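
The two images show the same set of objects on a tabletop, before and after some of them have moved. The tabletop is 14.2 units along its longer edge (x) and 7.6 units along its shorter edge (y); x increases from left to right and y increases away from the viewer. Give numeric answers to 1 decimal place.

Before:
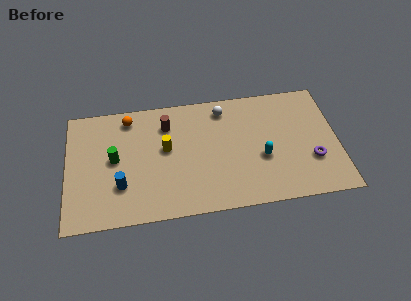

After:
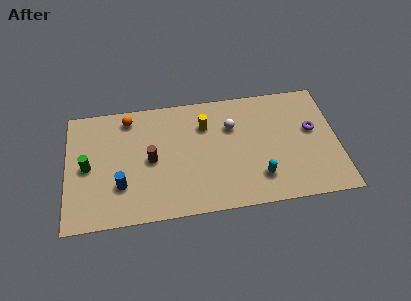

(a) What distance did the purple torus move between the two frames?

1.9

The purple torus moved from about (12.8, 2.5) to (12.9, 4.4), a distance of √(0.1² + 1.9²) ≈ 1.9.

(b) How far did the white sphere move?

1.3

From (8.3, 6.4) to (8.7, 5.2), the white sphere covered √(0.4² + 1.2²) ≈ 1.3 units.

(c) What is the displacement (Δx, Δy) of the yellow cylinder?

(2.1, 1.2)

From the two frames, the yellow cylinder sits at roughly (5.2, 4.3) before and (7.3, 5.5) after.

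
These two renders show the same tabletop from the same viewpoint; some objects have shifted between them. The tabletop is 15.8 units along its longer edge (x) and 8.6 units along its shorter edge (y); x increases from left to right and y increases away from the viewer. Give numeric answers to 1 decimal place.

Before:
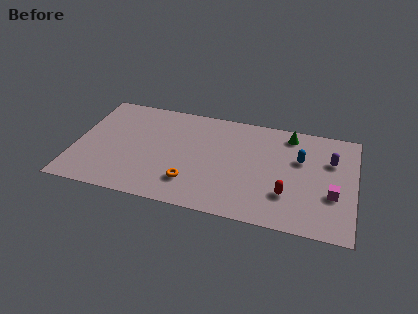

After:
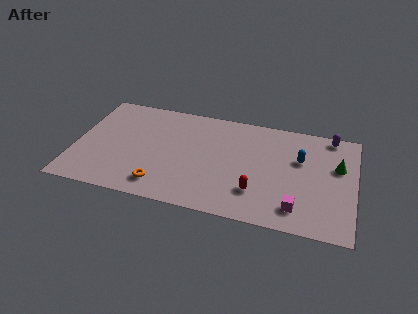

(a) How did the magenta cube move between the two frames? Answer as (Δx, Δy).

(-1.9, -1.5)

From the two frames, the magenta cube sits at roughly (14.6, 3.1) before and (12.7, 1.6) after.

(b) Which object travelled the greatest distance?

the green cone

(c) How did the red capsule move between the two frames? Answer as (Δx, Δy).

(-1.7, -0.2)

The red capsule started near (12.1, 2.5) and ended near (10.4, 2.3).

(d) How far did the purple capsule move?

2.0

The purple capsule was near (14.4, 5.8) before and (14.3, 7.8) after, so it travelled √(0.1² + 2.0²) ≈ 2.0 units.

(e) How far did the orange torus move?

1.7

The orange torus was near (6.7, 2.1) before and (5.1, 1.5) after, so it travelled √(1.6² + 0.6²) ≈ 1.7 units.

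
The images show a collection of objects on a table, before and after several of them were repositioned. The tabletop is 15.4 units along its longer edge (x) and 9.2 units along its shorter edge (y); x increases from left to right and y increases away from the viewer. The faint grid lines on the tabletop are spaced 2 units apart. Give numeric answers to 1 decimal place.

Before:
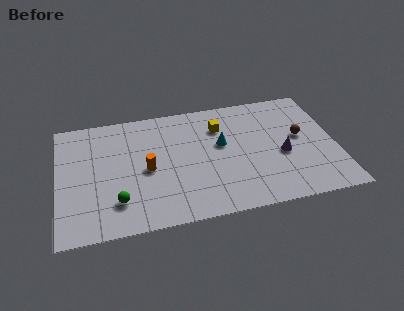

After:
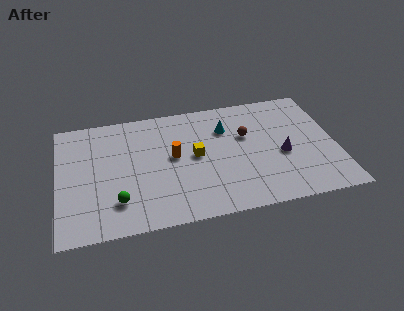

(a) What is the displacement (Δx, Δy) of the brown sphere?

(-3.0, 0.7)

From the two frames, the brown sphere sits at roughly (13.5, 5.1) before and (10.5, 5.8) after.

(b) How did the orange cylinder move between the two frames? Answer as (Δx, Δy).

(1.5, 0.7)

From the two frames, the orange cylinder sits at roughly (4.9, 4.3) before and (6.4, 5.0) after.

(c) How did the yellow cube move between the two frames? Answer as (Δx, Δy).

(-1.5, -2.0)

The yellow cube was at about (9.1, 6.8) and moved to about (7.6, 4.8).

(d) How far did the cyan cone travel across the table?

1.2

From (9.1, 5.4) to (9.4, 6.6), the cyan cone covered √(0.3² + 1.2²) ≈ 1.2 units.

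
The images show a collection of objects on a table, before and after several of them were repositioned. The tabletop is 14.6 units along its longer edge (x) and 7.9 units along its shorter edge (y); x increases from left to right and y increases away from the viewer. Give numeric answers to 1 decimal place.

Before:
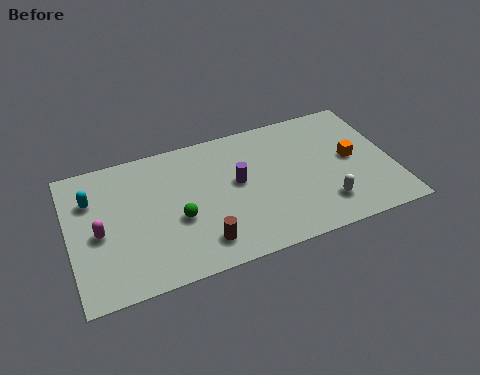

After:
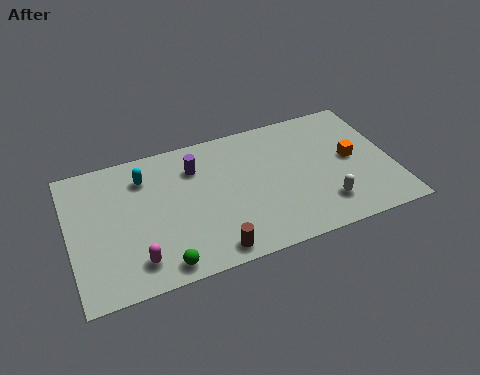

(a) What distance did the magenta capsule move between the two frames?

2.6

The magenta capsule moved from about (1.3, 3.6) to (2.8, 1.5), a distance of √(1.5² + 2.1²) ≈ 2.6.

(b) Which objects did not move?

the orange cube and the white capsule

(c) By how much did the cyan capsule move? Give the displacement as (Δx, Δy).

(2.4, 0.5)

The cyan capsule started near (1.1, 5.6) and ended near (3.5, 6.1).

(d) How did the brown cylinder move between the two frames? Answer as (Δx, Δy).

(0.4, -0.6)

From the two frames, the brown cylinder sits at roughly (5.7, 1.5) before and (6.1, 0.9) after.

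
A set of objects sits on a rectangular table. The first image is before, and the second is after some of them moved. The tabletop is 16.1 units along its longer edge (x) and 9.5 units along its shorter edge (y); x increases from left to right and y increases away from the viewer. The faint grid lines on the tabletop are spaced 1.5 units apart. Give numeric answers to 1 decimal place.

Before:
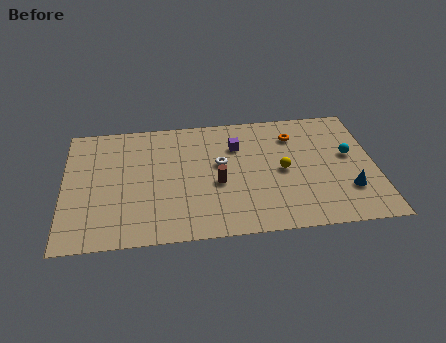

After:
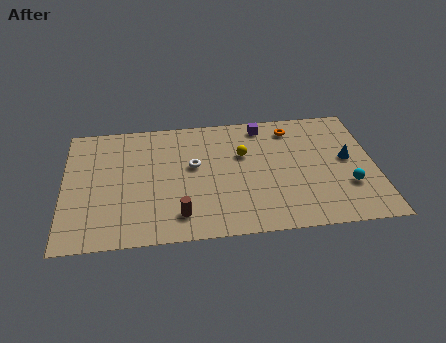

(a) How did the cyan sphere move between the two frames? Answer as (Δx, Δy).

(-0.2, -2.4)

From the two frames, the cyan sphere sits at roughly (14.8, 5.4) before and (14.6, 3.0) after.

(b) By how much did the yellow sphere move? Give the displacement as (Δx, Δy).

(-2.0, 1.5)

The yellow sphere started near (11.3, 4.6) and ended near (9.3, 6.1).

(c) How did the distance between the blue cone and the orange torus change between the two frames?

-1.3

The distance was about 5.3 in the first image and 4.0 in the second, so they moved 1.3 units closer together.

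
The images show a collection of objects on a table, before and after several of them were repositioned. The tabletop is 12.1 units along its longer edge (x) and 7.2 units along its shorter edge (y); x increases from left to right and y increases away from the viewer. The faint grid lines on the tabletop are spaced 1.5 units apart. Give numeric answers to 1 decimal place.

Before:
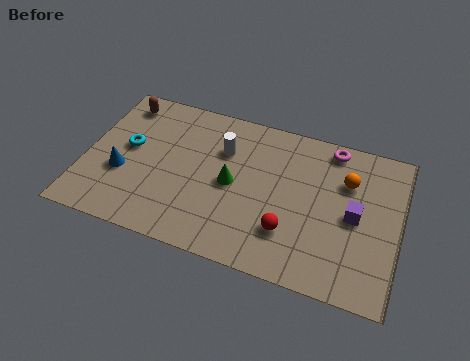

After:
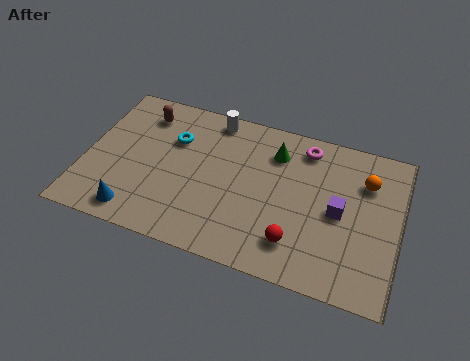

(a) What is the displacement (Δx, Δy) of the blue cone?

(0.7, -1.7)

From the two frames, the blue cone sits at roughly (1.5, 2.7) before and (2.2, 1.0) after.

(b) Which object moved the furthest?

the green cone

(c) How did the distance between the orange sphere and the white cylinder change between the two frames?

+1.3

They were about 4.8 units apart before and 6.1 after — 1.3 units further apart.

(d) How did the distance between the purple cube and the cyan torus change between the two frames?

-2.2

The distance was about 8.8 in the first image and 6.6 in the second, so they moved 2.2 units closer together.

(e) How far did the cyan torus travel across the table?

1.9

The cyan torus moved from about (1.6, 4.0) to (3.3, 4.9), a distance of √(1.7² + 0.9²) ≈ 1.9.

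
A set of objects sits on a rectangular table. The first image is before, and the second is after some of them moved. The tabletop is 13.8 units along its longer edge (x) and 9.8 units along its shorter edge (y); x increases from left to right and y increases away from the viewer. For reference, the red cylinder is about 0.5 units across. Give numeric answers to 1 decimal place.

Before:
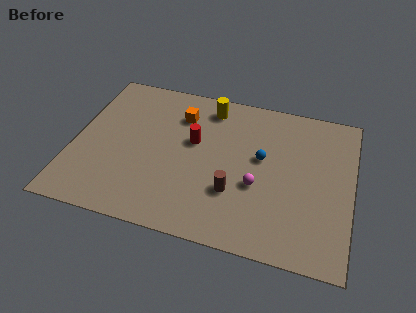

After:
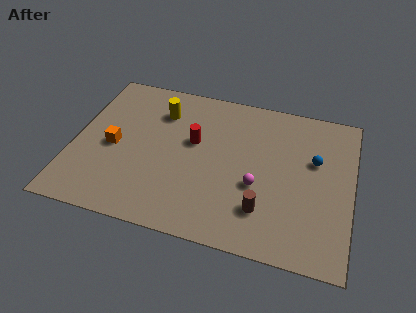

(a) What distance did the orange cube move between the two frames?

4.2

The orange cube moved from about (5.1, 7.4) to (2.0, 4.5), a distance of √(3.1² + 2.9²) ≈ 4.2.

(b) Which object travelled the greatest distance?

the orange cube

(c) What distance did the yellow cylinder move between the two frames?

2.6

From (6.5, 8.3) to (4.1, 7.4), the yellow cylinder covered √(2.4² + 0.9²) ≈ 2.6 units.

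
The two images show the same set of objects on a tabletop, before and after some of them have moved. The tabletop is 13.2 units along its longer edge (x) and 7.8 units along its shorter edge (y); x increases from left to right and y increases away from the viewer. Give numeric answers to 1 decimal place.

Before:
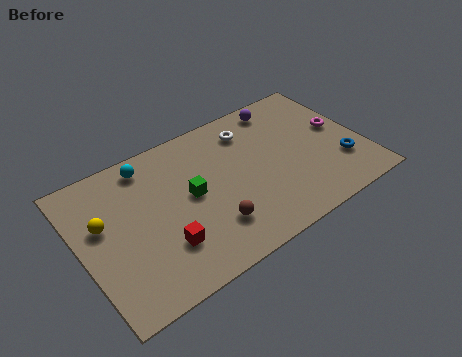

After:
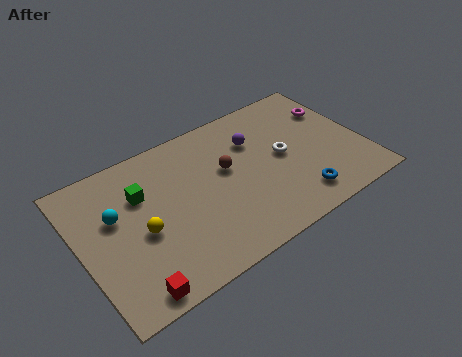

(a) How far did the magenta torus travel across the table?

1.2

The magenta torus moved from about (12.3, 4.3) to (12.3, 5.5), a distance of √(0.0² + 1.2²) ≈ 1.2.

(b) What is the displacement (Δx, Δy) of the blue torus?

(-2.3, -0.9)

From the two frames, the blue torus sits at roughly (12.0, 2.3) before and (9.7, 1.4) after.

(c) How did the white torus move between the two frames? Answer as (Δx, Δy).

(1.2, -2.2)

The white torus started near (8.3, 6.2) and ended near (9.5, 4.0).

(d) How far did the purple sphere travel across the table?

2.1

From (10.0, 6.8) to (8.4, 5.5), the purple sphere covered √(1.6² + 1.3²) ≈ 2.1 units.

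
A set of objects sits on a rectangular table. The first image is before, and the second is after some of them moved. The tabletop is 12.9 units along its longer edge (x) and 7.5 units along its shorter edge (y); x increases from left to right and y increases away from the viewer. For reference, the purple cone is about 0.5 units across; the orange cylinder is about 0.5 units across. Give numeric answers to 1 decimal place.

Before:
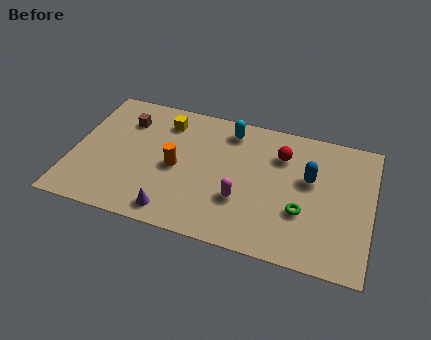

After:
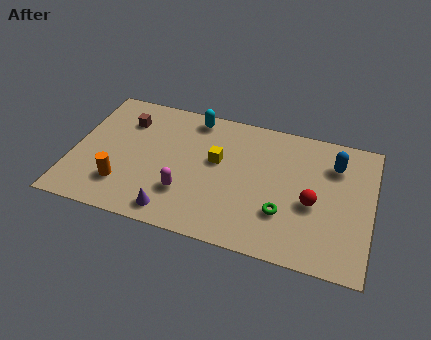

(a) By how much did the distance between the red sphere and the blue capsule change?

+0.9

They were about 1.6 units apart before and 2.5 after — 0.9 units further apart.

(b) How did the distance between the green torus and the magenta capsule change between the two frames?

+1.6

Before: roughly 2.6 units apart; after: 4.2. That's 1.6 units further apart.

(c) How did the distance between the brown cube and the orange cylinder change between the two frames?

+0.5

Before: roughly 3.2 units apart; after: 3.7. That's 0.5 units further apart.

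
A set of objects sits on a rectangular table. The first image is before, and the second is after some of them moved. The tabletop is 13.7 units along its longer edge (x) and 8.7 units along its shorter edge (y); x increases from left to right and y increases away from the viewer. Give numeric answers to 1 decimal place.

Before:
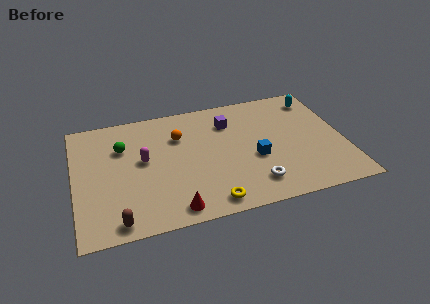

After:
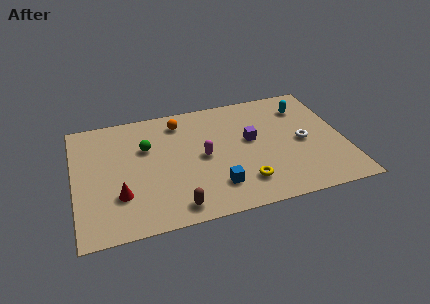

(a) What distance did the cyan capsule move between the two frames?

0.9

The cyan capsule moved from about (12.6, 7.2) to (11.9, 6.7), a distance of √(0.7² + 0.5²) ≈ 0.9.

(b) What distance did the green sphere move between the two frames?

1.2

The green sphere was near (2.5, 6.0) before and (3.7, 5.7) after, so it travelled √(1.2² + 0.3²) ≈ 1.2 units.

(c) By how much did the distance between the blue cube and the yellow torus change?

-2.1

Before: roughly 3.5 units apart; after: 1.4. That's 2.1 units closer together.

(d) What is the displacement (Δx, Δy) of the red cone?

(-2.6, 1.6)

The red cone started near (4.8, 1.0) and ended near (2.2, 2.6).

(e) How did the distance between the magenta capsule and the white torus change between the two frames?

-1.1

The distance was about 6.2 in the first image and 5.1 in the second, so they moved 1.1 units closer together.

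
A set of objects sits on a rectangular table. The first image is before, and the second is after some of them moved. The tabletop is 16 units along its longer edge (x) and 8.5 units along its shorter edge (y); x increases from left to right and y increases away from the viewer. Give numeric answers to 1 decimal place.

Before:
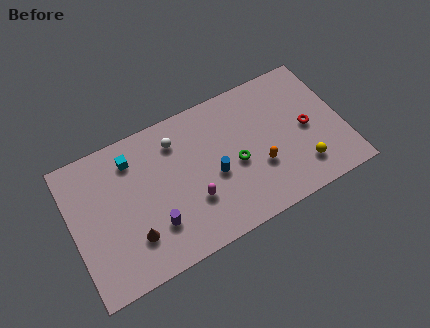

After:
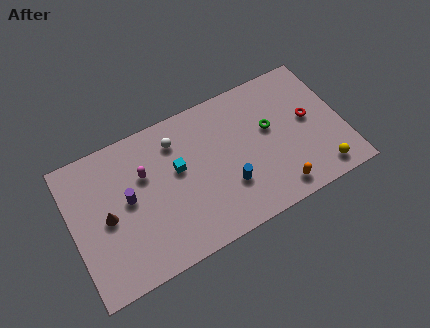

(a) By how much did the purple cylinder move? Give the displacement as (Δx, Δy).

(-1.3, 2.2)

The purple cylinder started near (4.6, 2.4) and ended near (3.3, 4.6).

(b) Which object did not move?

the white sphere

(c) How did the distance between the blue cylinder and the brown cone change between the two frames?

+1.9

The distance was about 5.2 in the first image and 7.1 in the second, so they moved 1.9 units further apart.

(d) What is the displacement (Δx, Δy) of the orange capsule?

(0.8, -1.8)

From the two frames, the orange capsule sits at roughly (10.9, 3.0) before and (11.7, 1.2) after.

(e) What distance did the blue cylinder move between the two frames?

1.2

The blue cylinder moved from about (8.3, 3.7) to (9.0, 2.7), a distance of √(0.7² + 1.0²) ≈ 1.2.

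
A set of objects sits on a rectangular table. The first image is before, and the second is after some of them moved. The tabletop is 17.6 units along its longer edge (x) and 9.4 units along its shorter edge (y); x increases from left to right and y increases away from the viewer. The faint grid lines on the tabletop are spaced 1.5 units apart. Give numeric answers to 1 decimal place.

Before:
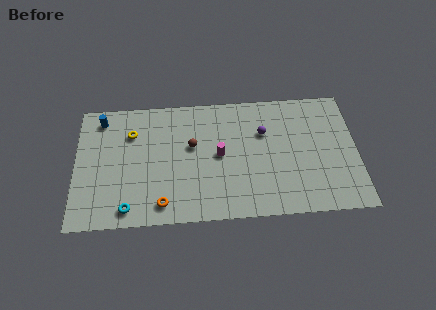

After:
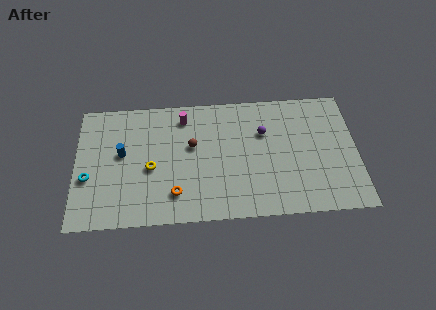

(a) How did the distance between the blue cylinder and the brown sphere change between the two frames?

-1.8

The distance was about 6.2 in the first image and 4.4 in the second, so they moved 1.8 units closer together.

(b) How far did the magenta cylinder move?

3.7

The magenta cylinder was near (9.0, 4.8) before and (6.8, 7.8) after, so it travelled √(2.2² + 3.0²) ≈ 3.7 units.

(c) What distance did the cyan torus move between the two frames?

3.5

From (3.3, 1.2) to (0.8, 3.6), the cyan torus covered √(2.5² + 2.4²) ≈ 3.5 units.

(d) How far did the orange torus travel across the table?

1.1

The orange torus moved from about (5.4, 1.4) to (6.2, 2.1), a distance of √(0.8² + 0.7²) ≈ 1.1.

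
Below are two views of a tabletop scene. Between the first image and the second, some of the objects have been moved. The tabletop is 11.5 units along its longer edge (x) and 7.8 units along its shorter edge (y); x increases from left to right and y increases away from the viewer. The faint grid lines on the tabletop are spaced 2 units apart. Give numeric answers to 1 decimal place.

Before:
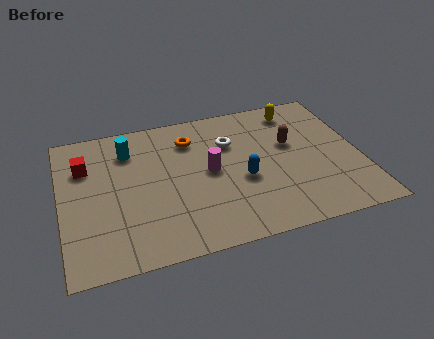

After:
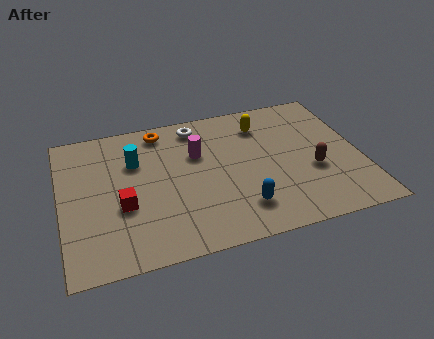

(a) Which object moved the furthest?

the red cube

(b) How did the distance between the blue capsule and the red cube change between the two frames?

-1.7

The distance was about 6.3 in the first image and 4.6 in the second, so they moved 1.7 units closer together.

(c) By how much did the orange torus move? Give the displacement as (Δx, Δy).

(-1.1, 0.8)

The orange torus started near (5.1, 6.0) and ended near (4.0, 6.8).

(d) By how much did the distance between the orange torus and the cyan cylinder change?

-0.5

Before: roughly 2.4 units apart; after: 1.9. That's 0.5 units closer together.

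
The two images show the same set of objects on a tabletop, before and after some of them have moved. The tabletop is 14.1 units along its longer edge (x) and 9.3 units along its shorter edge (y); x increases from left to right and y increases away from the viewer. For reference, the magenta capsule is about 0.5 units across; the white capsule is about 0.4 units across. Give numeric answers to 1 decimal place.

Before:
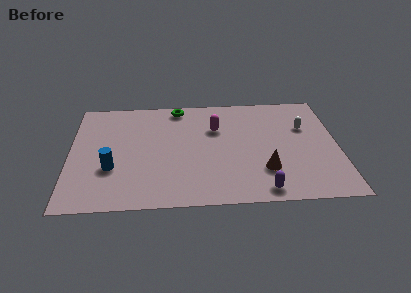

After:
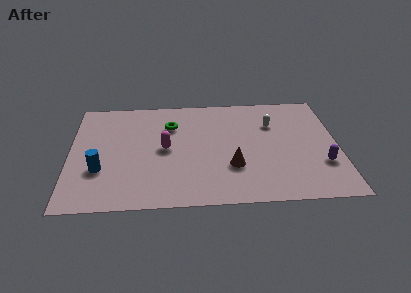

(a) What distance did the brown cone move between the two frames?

1.7

The brown cone moved from about (10.2, 2.6) to (8.5, 3.0), a distance of √(1.7² + 0.4²) ≈ 1.7.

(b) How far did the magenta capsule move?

3.1

From (7.7, 6.3) to (5.0, 4.7), the magenta capsule covered √(2.7² + 1.6²) ≈ 3.1 units.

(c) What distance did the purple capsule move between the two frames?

3.7

The purple capsule moved from about (10.0, 1.0) to (13.2, 2.9), a distance of √(3.2² + 1.9²) ≈ 3.7.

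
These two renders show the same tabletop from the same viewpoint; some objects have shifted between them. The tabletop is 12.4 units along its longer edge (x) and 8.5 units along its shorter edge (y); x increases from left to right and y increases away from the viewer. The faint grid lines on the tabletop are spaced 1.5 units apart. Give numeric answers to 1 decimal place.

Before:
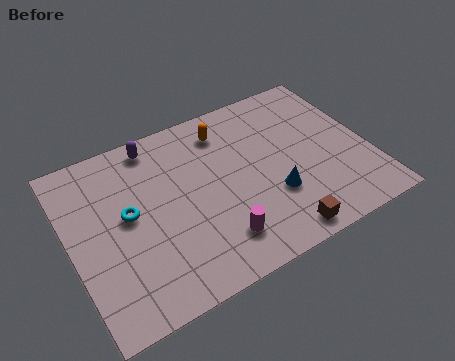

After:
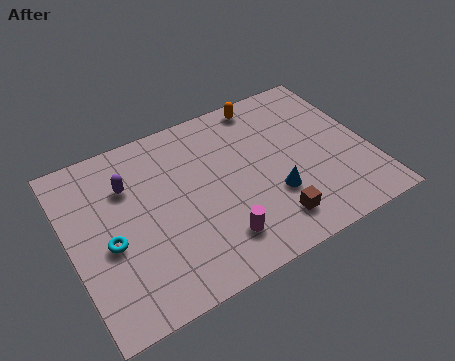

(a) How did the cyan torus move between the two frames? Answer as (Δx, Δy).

(-0.9, -1.0)

The cyan torus was at about (2.4, 4.6) and moved to about (1.5, 3.6).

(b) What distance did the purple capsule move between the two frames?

2.0

From (3.9, 7.5) to (2.6, 6.0), the purple capsule covered √(1.3² + 1.5²) ≈ 2.0 units.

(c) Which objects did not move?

the blue cone and the magenta cylinder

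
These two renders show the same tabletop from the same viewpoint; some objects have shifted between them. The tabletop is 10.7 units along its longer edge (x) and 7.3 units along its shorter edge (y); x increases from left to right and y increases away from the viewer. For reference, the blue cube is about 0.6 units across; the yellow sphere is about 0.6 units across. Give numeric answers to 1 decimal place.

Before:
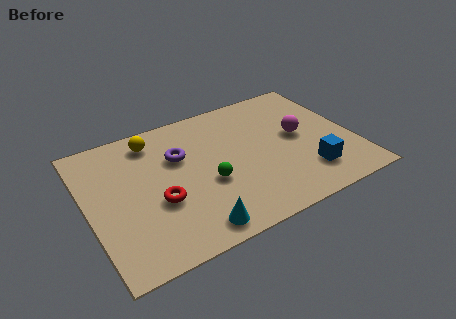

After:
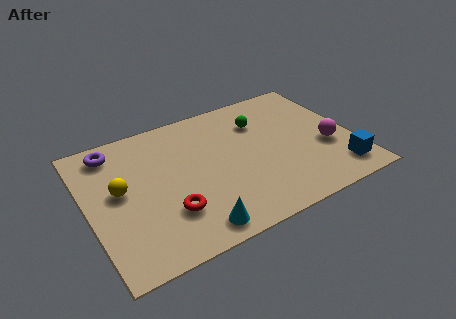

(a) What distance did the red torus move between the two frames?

0.8

From (2.7, 2.8) to (3.0, 2.1), the red torus covered √(0.3² + 0.7²) ≈ 0.8 units.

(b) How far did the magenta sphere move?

1.5

The magenta sphere was near (8.6, 3.9) before and (9.6, 2.8) after, so it travelled √(1.0² + 1.1²) ≈ 1.5 units.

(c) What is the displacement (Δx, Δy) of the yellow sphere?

(-1.6, -2.1)

The yellow sphere was at about (2.9, 6.1) and moved to about (1.3, 4.0).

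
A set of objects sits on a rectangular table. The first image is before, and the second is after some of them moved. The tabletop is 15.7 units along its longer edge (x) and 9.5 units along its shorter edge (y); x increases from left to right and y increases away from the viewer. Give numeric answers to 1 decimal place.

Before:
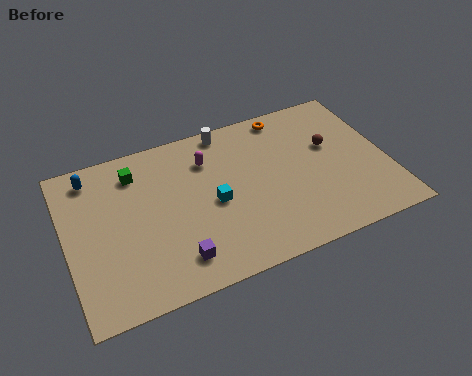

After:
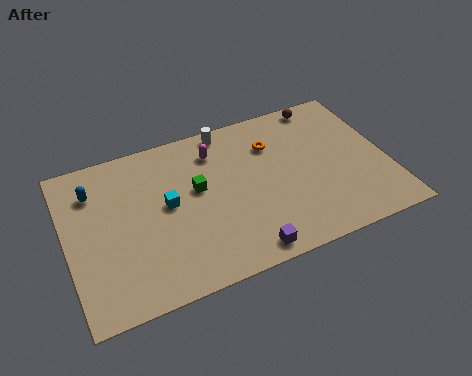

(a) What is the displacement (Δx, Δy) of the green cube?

(2.8, -2.1)

The green cube was at about (3.6, 7.6) and moved to about (6.4, 5.5).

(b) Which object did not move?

the white cylinder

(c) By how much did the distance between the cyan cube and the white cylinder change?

+0.5

They were about 4.3 units apart before and 4.8 after — 0.5 units further apart.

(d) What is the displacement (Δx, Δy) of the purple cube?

(3.2, -0.8)

The purple cube started near (5.0, 1.8) and ended near (8.2, 1.0).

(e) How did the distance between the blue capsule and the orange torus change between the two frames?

-0.9

The distance was about 9.7 in the first image and 8.8 in the second, so they moved 0.9 units closer together.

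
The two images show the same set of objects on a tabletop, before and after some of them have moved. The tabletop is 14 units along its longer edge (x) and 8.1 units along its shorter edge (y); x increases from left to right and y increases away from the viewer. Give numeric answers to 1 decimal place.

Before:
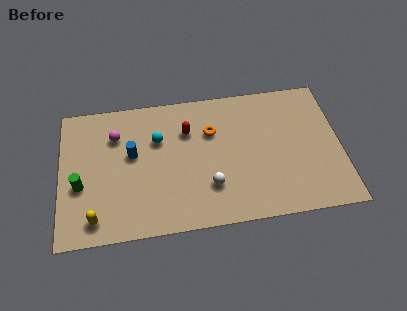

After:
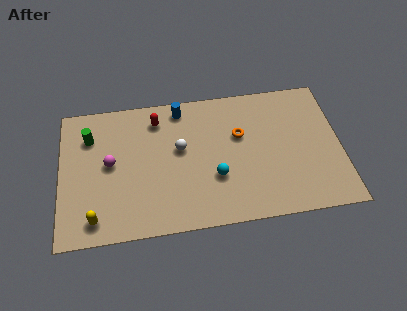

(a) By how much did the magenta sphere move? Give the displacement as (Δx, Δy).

(-0.3, -1.6)

The magenta sphere started near (2.8, 5.9) and ended near (2.5, 4.3).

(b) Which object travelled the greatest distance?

the cyan sphere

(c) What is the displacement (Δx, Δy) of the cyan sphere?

(2.8, -2.6)

The cyan sphere started near (4.9, 5.4) and ended near (7.7, 2.8).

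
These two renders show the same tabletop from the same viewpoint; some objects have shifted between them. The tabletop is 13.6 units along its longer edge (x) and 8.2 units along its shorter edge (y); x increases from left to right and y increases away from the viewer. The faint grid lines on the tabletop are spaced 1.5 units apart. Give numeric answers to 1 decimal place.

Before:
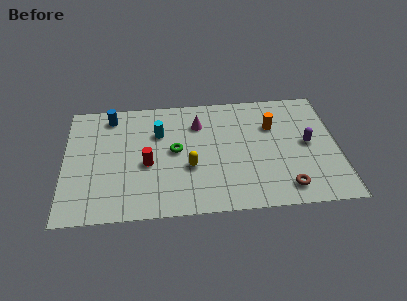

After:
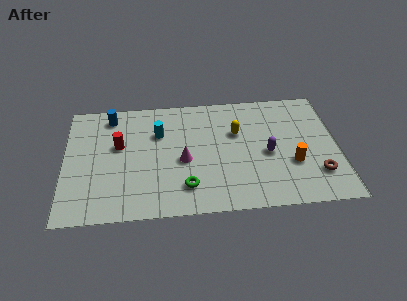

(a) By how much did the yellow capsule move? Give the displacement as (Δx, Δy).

(2.4, 2.2)

The yellow capsule started near (6.2, 3.1) and ended near (8.6, 5.3).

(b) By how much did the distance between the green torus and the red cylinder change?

+2.9

The distance was about 1.6 in the first image and 4.5 in the second, so they moved 2.9 units further apart.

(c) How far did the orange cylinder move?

2.8

The orange cylinder was near (10.4, 5.6) before and (11.3, 2.9) after, so it travelled √(0.9² + 2.7²) ≈ 2.8 units.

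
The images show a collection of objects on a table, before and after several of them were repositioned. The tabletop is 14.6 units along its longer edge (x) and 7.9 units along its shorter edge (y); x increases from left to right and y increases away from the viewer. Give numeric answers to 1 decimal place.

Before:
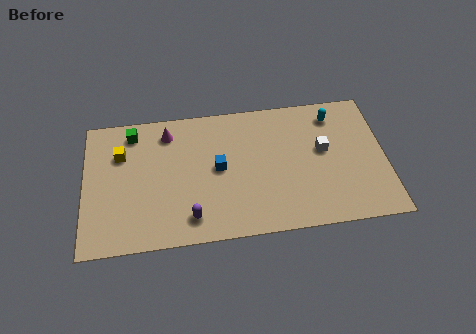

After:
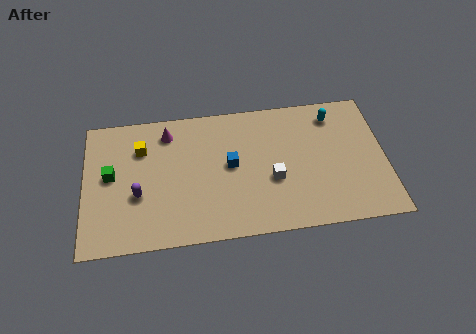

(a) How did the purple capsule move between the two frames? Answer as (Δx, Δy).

(-2.5, 1.6)

The purple capsule started near (5.1, 1.4) and ended near (2.6, 3.0).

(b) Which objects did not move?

the cyan capsule and the magenta cone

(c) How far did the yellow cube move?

1.0

The yellow cube was near (1.8, 5.5) before and (2.8, 5.7) after, so it travelled √(1.0² + 0.2²) ≈ 1.0 units.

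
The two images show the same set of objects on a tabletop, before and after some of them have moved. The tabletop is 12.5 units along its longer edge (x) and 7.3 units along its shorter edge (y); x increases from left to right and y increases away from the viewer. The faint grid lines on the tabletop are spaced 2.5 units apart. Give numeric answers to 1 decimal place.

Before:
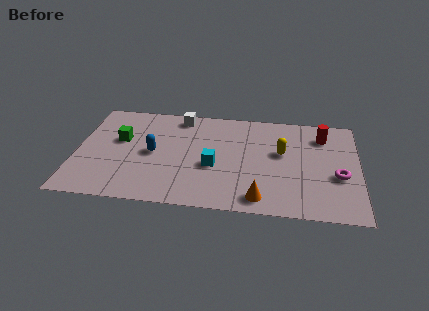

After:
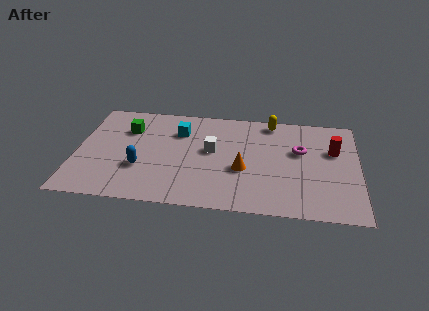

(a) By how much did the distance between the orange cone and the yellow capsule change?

+0.4

The distance was about 3.4 in the first image and 3.8 in the second, so they moved 0.4 units further apart.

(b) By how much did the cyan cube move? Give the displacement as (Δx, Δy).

(-1.6, 2.3)

The cyan cube was at about (6.1, 3.0) and moved to about (4.5, 5.3).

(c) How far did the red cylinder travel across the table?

1.1

The red cylinder moved from about (10.9, 5.7) to (11.4, 4.7), a distance of √(0.5² + 1.0²) ≈ 1.1.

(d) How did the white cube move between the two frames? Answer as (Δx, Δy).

(1.5, -2.3)

The white cube was at about (4.5, 6.4) and moved to about (6.0, 4.1).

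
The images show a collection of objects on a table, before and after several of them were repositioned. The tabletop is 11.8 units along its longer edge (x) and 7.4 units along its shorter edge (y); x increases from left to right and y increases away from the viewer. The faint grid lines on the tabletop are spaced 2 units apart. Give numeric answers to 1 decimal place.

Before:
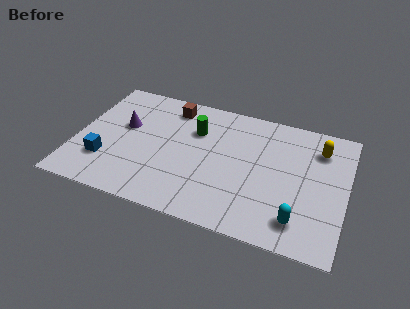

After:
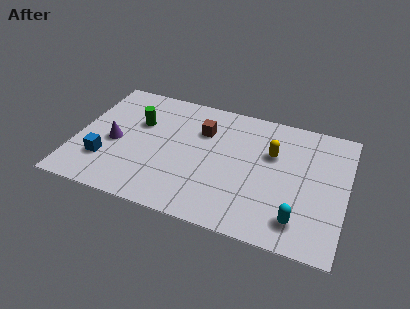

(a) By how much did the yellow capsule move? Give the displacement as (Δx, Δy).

(-2.0, -0.9)

The yellow capsule started near (10.5, 5.7) and ended near (8.5, 4.8).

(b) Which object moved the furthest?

the green cylinder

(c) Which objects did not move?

the blue cube and the cyan capsule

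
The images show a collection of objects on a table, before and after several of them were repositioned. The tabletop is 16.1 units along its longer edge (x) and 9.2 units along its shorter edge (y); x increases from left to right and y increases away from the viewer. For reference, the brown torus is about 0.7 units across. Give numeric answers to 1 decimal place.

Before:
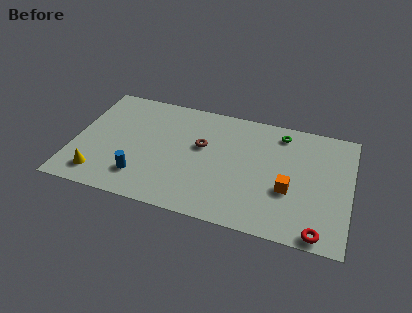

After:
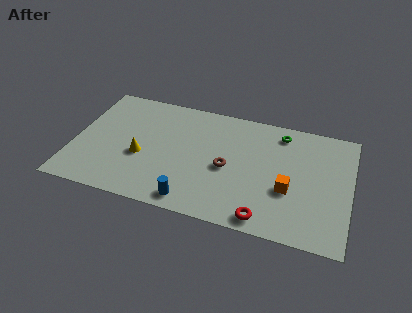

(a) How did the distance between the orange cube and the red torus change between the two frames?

-0.5

They were about 3.3 units apart before and 2.8 after — 0.5 units closer together.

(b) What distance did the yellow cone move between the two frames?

3.1

From (1.7, 1.6) to (4.0, 3.7), the yellow cone covered √(2.3² + 2.1²) ≈ 3.1 units.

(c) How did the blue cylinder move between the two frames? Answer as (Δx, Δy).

(3.1, -1.0)

From the two frames, the blue cylinder sits at roughly (4.1, 2.1) before and (7.2, 1.1) after.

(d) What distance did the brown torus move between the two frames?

2.1

The brown torus moved from about (7.4, 5.5) to (9.0, 4.2), a distance of √(1.6² + 1.3²) ≈ 2.1.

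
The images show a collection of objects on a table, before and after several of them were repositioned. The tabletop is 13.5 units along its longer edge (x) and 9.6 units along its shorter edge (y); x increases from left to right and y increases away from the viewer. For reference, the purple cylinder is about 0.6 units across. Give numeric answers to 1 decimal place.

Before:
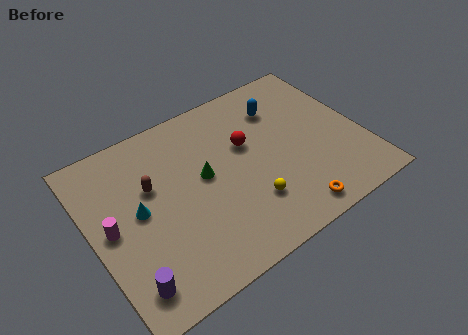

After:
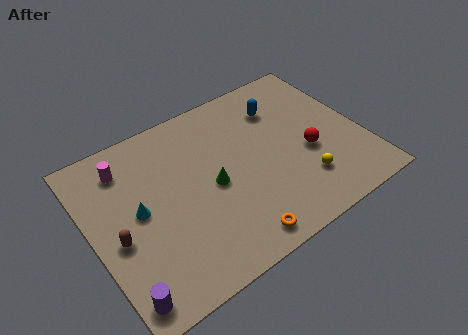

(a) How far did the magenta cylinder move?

3.1

The magenta cylinder moved from about (0.9, 4.8) to (2.1, 7.7), a distance of √(1.2² + 2.9²) ≈ 3.1.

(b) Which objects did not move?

the blue capsule and the cyan cone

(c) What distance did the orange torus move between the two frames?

2.8

From (9.2, 1.1) to (6.4, 1.1), the orange torus covered √(2.8² + 0.0²) ≈ 2.8 units.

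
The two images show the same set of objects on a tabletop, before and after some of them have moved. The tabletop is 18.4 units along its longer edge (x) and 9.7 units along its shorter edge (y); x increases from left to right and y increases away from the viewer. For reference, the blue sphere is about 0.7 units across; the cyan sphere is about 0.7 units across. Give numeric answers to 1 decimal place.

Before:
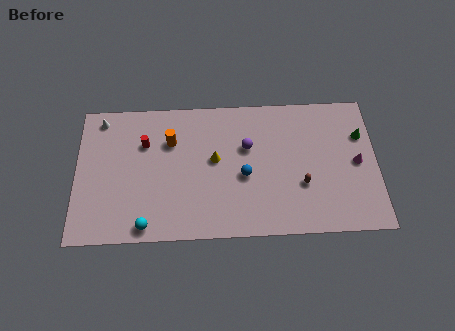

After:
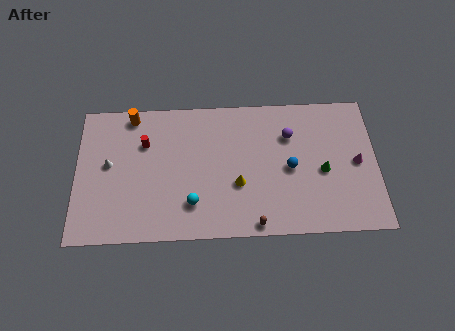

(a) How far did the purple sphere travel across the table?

2.7

The purple sphere moved from about (10.5, 6.2) to (13.1, 6.9), a distance of √(2.6² + 0.7²) ≈ 2.7.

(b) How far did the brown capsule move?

3.9

The brown capsule was near (13.8, 3.4) before and (10.9, 0.8) after, so it travelled √(2.9² + 2.6²) ≈ 3.9 units.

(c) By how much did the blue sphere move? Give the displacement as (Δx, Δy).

(2.8, 0.4)

The blue sphere was at about (10.3, 4.2) and moved to about (13.1, 4.6).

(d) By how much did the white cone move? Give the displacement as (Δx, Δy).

(0.5, -3.2)

The white cone was at about (1.5, 8.5) and moved to about (2.0, 5.3).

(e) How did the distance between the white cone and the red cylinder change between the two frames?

-0.6

The distance was about 3.2 in the first image and 2.6 in the second, so they moved 0.6 units closer together.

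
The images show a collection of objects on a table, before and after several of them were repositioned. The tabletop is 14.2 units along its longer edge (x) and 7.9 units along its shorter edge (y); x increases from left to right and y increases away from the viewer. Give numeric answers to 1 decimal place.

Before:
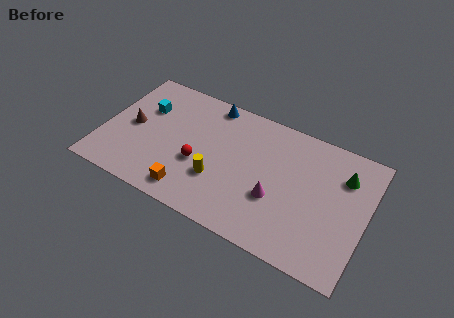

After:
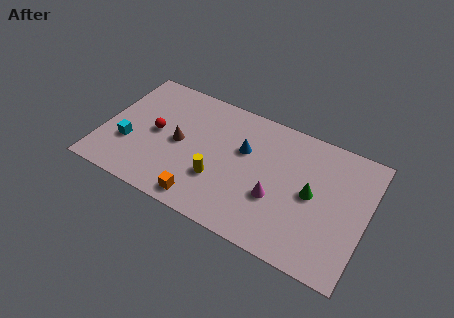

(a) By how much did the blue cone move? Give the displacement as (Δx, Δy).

(2.1, -2.1)

The blue cone was at about (5.4, 7.1) and moved to about (7.5, 5.0).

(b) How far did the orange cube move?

0.7

The orange cube moved from about (5.1, 1.2) to (5.8, 1.0), a distance of √(0.7² + 0.2²) ≈ 0.7.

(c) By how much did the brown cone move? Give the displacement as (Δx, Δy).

(2.6, 0.0)

From the two frames, the brown cone sits at roughly (1.5, 3.9) before and (4.1, 3.9) after.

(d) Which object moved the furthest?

the blue cone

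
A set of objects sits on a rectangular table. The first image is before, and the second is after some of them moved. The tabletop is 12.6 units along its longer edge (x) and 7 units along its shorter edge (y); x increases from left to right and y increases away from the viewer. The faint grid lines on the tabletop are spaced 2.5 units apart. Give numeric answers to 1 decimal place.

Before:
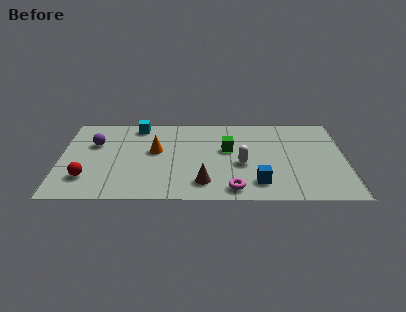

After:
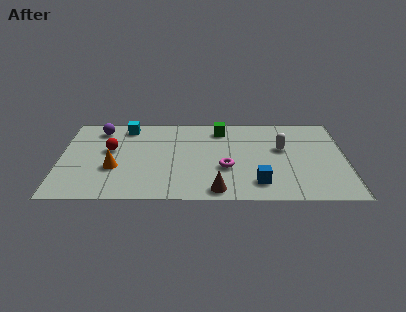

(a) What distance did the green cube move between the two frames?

1.7

The green cube moved from about (7.4, 4.1) to (7.1, 5.8), a distance of √(0.3² + 1.7²) ≈ 1.7.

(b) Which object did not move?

the blue cube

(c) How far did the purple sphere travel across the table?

1.2

The purple sphere moved from about (1.5, 4.6) to (1.7, 5.8), a distance of √(0.2² + 1.2²) ≈ 1.2.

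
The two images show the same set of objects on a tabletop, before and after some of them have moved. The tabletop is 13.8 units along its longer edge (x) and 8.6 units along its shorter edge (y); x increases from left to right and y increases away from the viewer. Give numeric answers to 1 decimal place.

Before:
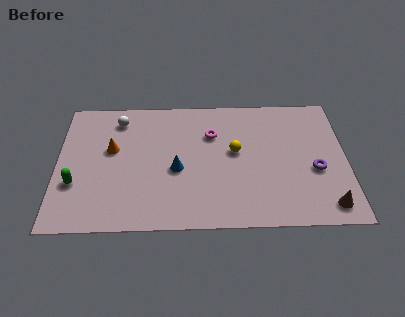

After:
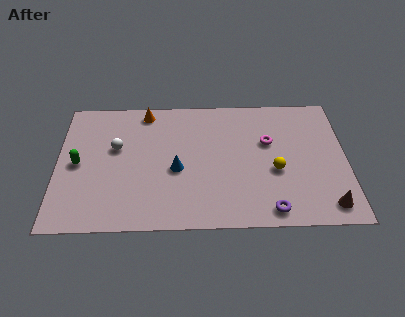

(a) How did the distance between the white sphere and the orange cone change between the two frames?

+0.8

The distance was about 2.0 in the first image and 2.8 in the second, so they moved 0.8 units further apart.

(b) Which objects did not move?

the brown cone and the blue cone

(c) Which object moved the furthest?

the purple torus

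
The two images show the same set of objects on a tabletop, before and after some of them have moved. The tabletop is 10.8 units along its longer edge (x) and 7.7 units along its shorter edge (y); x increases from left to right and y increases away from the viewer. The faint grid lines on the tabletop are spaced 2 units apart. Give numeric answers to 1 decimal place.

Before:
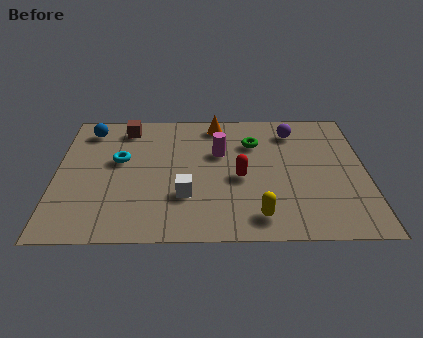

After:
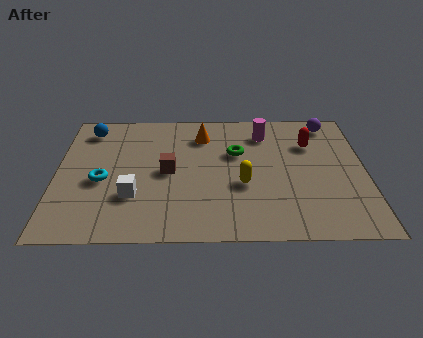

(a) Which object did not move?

the blue sphere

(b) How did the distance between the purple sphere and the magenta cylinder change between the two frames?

-0.5

They were about 2.9 units apart before and 2.4 after — 0.5 units closer together.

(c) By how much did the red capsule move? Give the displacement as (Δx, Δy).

(2.5, 2.0)

The red capsule started near (6.4, 3.4) and ended near (8.9, 5.4).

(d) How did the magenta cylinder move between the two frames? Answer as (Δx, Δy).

(1.6, 1.2)

The magenta cylinder started near (5.7, 4.9) and ended near (7.3, 6.1).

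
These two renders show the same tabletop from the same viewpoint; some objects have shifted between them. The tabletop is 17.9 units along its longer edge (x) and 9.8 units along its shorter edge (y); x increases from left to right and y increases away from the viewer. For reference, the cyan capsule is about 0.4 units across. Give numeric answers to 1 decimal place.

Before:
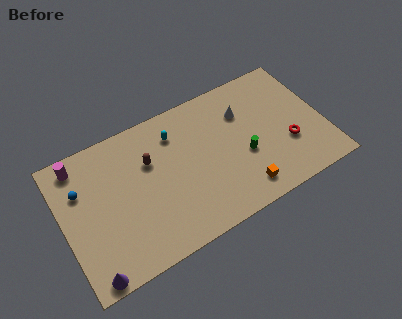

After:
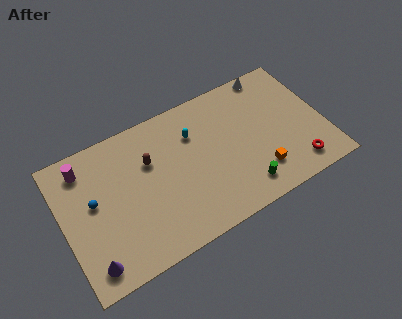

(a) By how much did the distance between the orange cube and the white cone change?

+1.5

Before: roughly 5.5 units apart; after: 7.0. That's 1.5 units further apart.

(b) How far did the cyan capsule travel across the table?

1.3

The cyan capsule was near (8.0, 7.6) before and (9.2, 7.0) after, so it travelled √(1.2² + 0.6²) ≈ 1.3 units.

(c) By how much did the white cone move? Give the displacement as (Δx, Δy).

(2.3, 2.0)

From the two frames, the white cone sits at roughly (12.7, 7.0) before and (15.0, 9.0) after.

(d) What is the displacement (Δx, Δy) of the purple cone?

(0.1, 0.7)

The purple cone was at about (1.3, 0.8) and moved to about (1.4, 1.5).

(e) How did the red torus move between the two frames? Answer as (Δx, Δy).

(0.3, -1.8)

From the two frames, the red torus sits at roughly (15.3, 3.4) before and (15.6, 1.6) after.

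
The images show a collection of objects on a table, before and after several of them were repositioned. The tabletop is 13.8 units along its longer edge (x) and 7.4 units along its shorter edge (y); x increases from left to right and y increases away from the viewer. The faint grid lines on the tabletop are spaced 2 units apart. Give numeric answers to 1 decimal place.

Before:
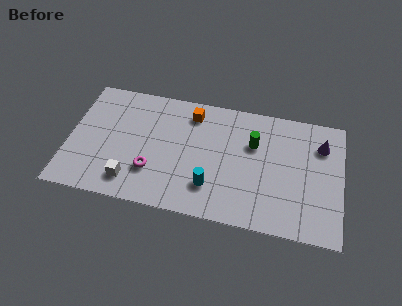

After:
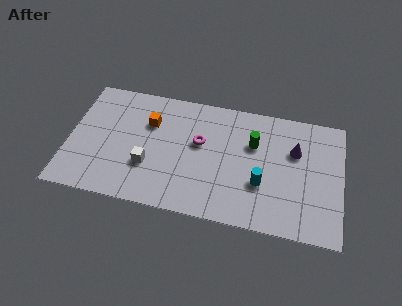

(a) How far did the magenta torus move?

3.2

From (4.3, 2.2) to (6.6, 4.4), the magenta torus covered √(2.3² + 2.2²) ≈ 3.2 units.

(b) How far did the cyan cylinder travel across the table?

2.6

From (7.3, 1.9) to (9.8, 2.6), the cyan cylinder covered √(2.5² + 0.7²) ≈ 2.6 units.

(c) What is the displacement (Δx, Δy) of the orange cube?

(-2.1, -1.0)

The orange cube started near (6.1, 6.1) and ended near (4.0, 5.1).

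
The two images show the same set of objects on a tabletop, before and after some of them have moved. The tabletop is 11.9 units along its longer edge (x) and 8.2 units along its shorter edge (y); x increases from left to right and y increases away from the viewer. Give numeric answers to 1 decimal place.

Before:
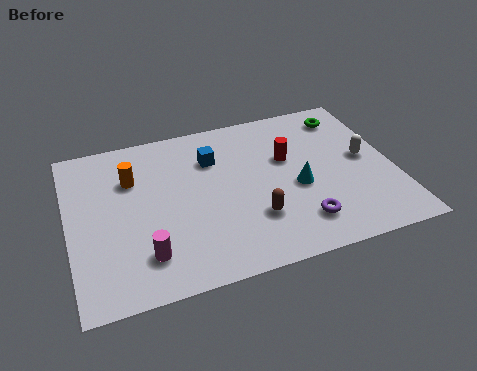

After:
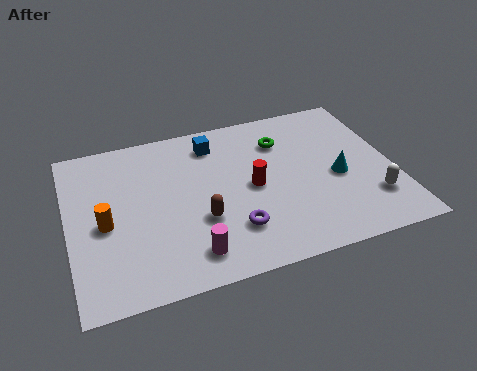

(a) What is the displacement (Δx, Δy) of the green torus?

(-2.5, -0.7)

The green torus was at about (10.5, 6.8) and moved to about (8.0, 6.1).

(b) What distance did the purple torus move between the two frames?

2.4

The purple torus was near (8.2, 1.7) before and (5.8, 2.1) after, so it travelled √(2.4² + 0.4²) ≈ 2.4 units.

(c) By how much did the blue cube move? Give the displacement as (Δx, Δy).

(0.1, 0.8)

The blue cube was at about (5.4, 5.9) and moved to about (5.5, 6.7).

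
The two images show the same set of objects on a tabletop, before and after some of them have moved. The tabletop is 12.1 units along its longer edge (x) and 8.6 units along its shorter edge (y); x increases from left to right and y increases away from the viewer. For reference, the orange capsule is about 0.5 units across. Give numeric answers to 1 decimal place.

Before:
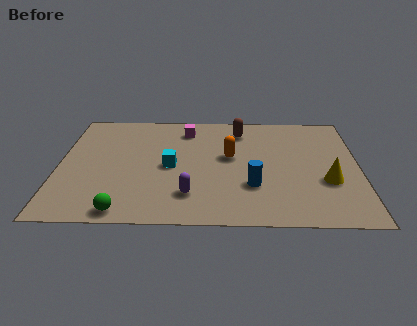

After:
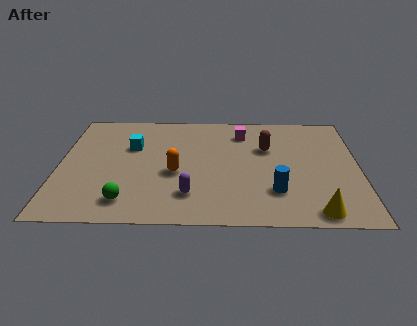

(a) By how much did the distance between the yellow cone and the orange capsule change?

+1.9

Before: roughly 4.3 units apart; after: 6.2. That's 1.9 units further apart.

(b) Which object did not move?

the purple capsule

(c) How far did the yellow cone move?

2.3

From (10.8, 3.1) to (10.3, 0.9), the yellow cone covered √(0.5² + 2.2²) ≈ 2.3 units.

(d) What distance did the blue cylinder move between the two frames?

1.0

The blue cylinder moved from about (7.8, 2.7) to (8.7, 2.3), a distance of √(0.9² + 0.4²) ≈ 1.0.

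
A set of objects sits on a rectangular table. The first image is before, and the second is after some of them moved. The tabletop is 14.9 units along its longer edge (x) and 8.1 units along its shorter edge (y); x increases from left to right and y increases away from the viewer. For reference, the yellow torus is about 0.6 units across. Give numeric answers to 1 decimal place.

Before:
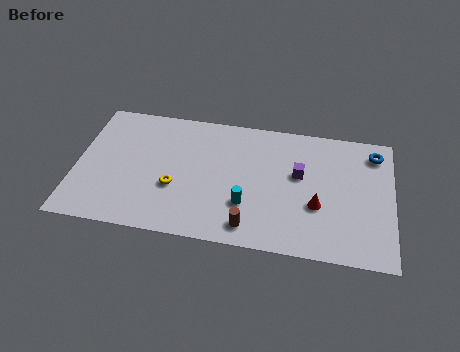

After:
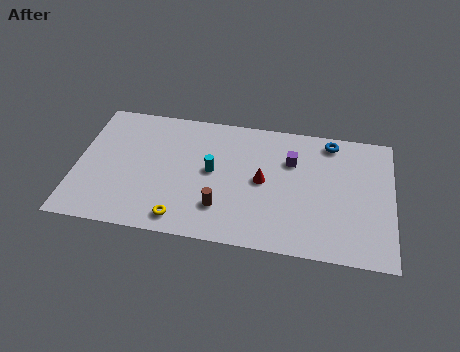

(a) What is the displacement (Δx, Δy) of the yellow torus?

(0.4, -1.9)

The yellow torus started near (4.7, 3.0) and ended near (5.1, 1.1).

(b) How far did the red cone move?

2.8

From (11.4, 3.0) to (8.8, 4.1), the red cone covered √(2.6² + 1.1²) ≈ 2.8 units.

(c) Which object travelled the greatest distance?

the red cone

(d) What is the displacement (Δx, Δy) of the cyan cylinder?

(-1.7, 1.8)

The cyan cylinder was at about (8.1, 2.5) and moved to about (6.4, 4.3).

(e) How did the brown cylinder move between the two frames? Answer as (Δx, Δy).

(-1.4, 0.9)

The brown cylinder started near (8.3, 1.2) and ended near (6.9, 2.1).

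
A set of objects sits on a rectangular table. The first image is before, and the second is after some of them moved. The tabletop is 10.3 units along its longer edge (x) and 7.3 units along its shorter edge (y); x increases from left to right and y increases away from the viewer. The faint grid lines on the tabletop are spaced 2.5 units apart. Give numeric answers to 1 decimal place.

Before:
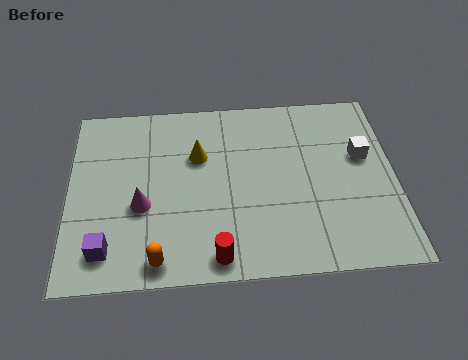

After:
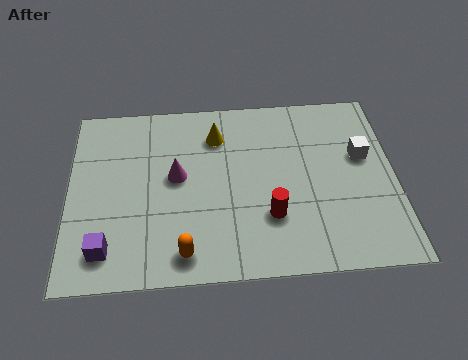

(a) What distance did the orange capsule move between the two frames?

0.8

The orange capsule moved from about (2.8, 0.8) to (3.6, 1.0), a distance of √(0.8² + 0.2²) ≈ 0.8.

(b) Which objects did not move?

the white cube and the purple cube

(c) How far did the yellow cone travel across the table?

1.0

The yellow cone was near (4.1, 4.8) before and (4.7, 5.6) after, so it travelled √(0.6² + 0.8²) ≈ 1.0 units.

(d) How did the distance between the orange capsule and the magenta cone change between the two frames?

+0.8

They were about 2.2 units apart before and 3.0 after — 0.8 units further apart.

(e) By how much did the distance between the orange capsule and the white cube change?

-0.8

The distance was about 7.4 in the first image and 6.6 in the second, so they moved 0.8 units closer together.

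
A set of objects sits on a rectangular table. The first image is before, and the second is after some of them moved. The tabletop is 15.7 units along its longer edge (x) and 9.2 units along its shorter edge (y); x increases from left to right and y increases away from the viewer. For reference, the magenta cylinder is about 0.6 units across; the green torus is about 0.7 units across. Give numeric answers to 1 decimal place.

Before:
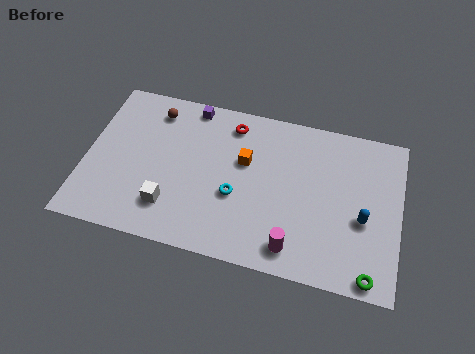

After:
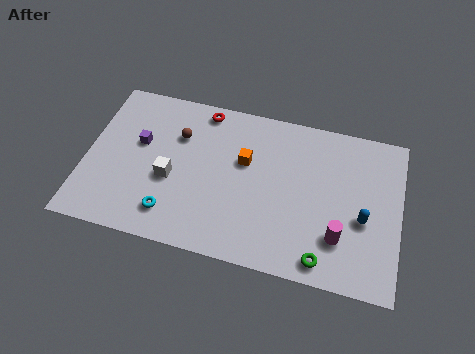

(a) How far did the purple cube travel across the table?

3.7

The purple cube moved from about (5.0, 8.3) to (2.6, 5.5), a distance of √(2.4² + 2.8²) ≈ 3.7.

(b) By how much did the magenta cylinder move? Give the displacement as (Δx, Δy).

(2.2, 1.1)

The magenta cylinder started near (10.6, 1.4) and ended near (12.8, 2.5).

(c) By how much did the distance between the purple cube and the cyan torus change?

-1.2

They were about 5.4 units apart before and 4.2 after — 1.2 units closer together.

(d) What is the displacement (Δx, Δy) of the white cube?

(-0.1, 1.6)

From the two frames, the white cube sits at roughly (4.4, 2.2) before and (4.3, 3.8) after.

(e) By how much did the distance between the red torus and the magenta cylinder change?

+2.0

They were about 7.2 units apart before and 9.2 after — 2.0 units further apart.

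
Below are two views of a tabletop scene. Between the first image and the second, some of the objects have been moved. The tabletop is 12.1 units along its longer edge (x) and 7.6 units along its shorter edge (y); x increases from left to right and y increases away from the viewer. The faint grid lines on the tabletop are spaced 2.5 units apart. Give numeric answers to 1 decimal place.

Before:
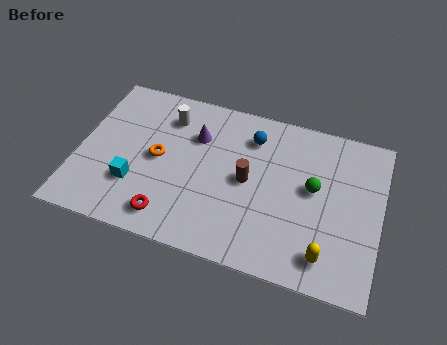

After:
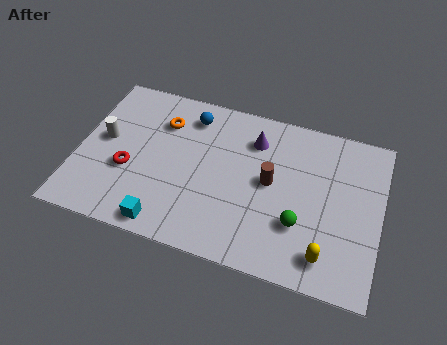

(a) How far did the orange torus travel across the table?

1.8

The orange torus was near (3.2, 3.8) before and (3.2, 5.6) after, so it travelled √(0.0² + 1.8²) ≈ 1.8 units.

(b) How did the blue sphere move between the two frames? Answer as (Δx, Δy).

(-2.5, 0.3)

The blue sphere started near (6.8, 5.9) and ended near (4.3, 6.2).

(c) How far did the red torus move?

2.5

From (3.9, 1.2) to (2.1, 2.9), the red torus covered √(1.8² + 1.7²) ≈ 2.5 units.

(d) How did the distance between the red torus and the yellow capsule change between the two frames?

+2.0

The distance was about 6.2 in the first image and 8.2 in the second, so they moved 2.0 units further apart.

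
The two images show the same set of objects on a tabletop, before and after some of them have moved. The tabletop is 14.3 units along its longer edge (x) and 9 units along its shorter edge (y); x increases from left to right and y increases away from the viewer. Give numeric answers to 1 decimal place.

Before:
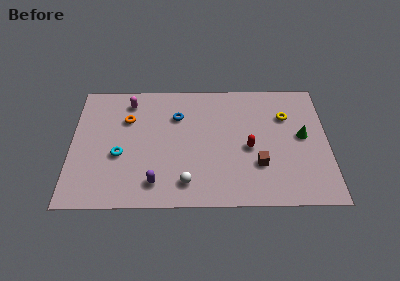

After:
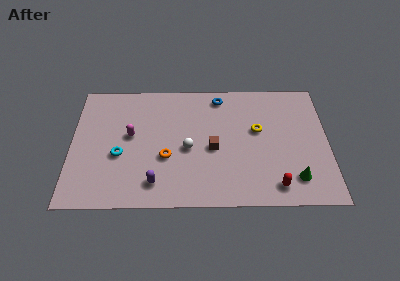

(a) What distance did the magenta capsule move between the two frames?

2.5

The magenta capsule moved from about (3.2, 7.5) to (3.3, 5.0), a distance of √(0.1² + 2.5²) ≈ 2.5.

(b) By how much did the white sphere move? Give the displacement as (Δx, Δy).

(0.1, 2.4)

The white sphere started near (6.4, 1.6) and ended near (6.5, 4.0).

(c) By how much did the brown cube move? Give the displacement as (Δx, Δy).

(-2.5, 1.2)

The brown cube started near (10.4, 2.8) and ended near (7.9, 4.0).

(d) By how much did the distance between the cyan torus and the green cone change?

-0.4

The distance was about 10.3 in the first image and 9.9 in the second, so they moved 0.4 units closer together.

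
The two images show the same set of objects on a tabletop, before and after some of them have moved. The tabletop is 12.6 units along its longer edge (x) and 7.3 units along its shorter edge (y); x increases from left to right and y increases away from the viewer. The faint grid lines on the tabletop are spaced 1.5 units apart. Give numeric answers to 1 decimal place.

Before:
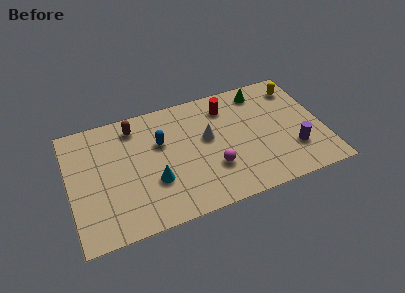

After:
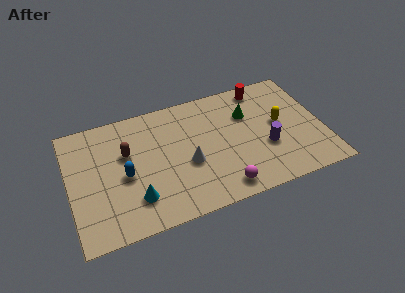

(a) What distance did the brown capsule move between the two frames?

1.6

The brown capsule was near (3.4, 6.1) before and (2.9, 4.6) after, so it travelled √(0.5² + 1.5²) ≈ 1.6 units.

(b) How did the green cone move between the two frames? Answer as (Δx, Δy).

(-0.8, -1.2)

From the two frames, the green cone sits at roughly (9.8, 6.2) before and (9.0, 5.0) after.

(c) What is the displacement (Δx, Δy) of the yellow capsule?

(-1.1, -2.0)

The yellow capsule started near (11.6, 5.9) and ended near (10.5, 3.9).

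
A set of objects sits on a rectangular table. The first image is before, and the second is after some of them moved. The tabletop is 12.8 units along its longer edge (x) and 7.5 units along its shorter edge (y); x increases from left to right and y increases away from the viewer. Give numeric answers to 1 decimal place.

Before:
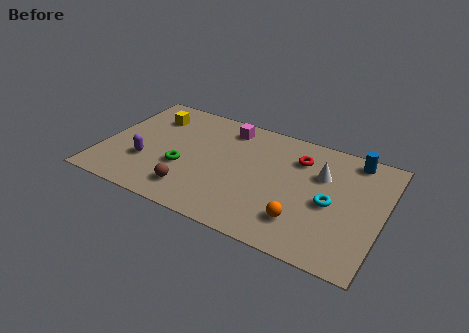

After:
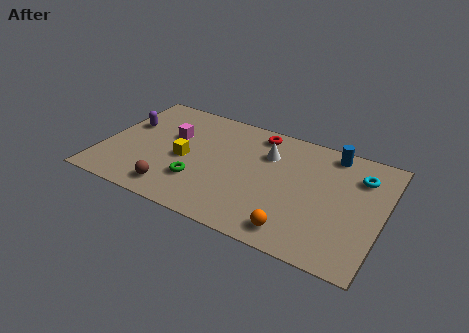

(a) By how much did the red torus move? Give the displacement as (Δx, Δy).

(-2.0, 0.9)

The red torus was at about (8.8, 5.6) and moved to about (6.8, 6.5).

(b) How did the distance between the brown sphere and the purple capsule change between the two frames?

+1.9

The distance was about 2.5 in the first image and 4.4 in the second, so they moved 1.9 units further apart.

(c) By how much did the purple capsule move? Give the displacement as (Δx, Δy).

(-1.2, 2.2)

The purple capsule was at about (2.1, 2.5) and moved to about (0.9, 4.7).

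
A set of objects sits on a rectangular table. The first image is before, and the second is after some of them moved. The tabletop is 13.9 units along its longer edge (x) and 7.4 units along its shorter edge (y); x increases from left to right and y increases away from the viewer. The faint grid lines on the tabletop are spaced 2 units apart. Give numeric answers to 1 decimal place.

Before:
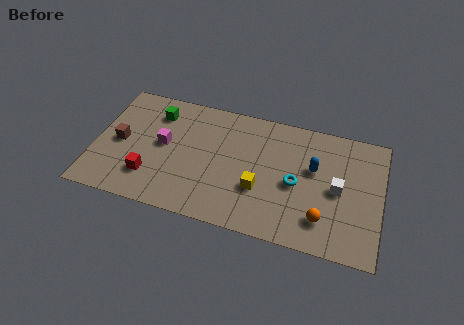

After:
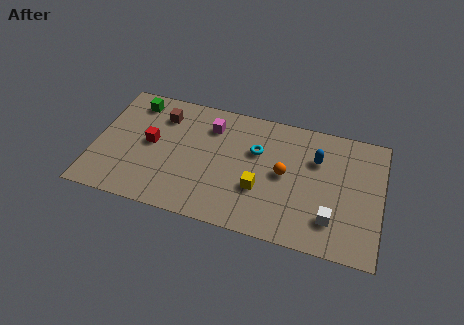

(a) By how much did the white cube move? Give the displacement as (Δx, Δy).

(-0.2, -1.8)

The white cube was at about (11.8, 3.6) and moved to about (11.6, 1.8).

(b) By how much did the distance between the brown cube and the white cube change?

-1.2

The distance was about 10.6 in the first image and 9.4 in the second, so they moved 1.2 units closer together.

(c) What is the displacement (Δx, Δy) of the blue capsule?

(0.1, 0.6)

The blue capsule was at about (10.6, 4.5) and moved to about (10.7, 5.1).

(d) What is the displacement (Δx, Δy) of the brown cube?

(1.9, 2.1)

The brown cube started near (1.2, 3.6) and ended near (3.1, 5.7).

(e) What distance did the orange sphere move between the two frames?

2.9

The orange sphere moved from about (11.2, 1.7) to (9.2, 3.8), a distance of √(2.0² + 2.1²) ≈ 2.9.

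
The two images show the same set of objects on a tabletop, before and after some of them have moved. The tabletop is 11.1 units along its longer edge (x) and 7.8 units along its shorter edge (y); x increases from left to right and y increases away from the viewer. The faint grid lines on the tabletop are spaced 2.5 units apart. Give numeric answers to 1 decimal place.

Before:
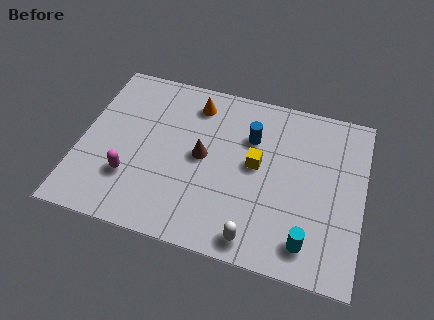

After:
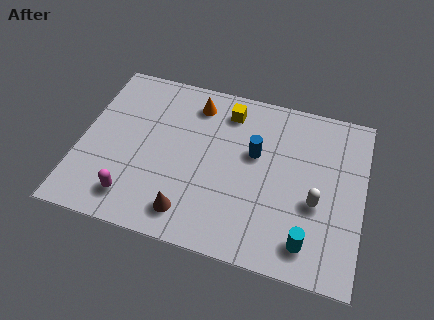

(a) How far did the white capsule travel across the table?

3.1

The white capsule was near (7.1, 0.9) before and (9.3, 3.1) after, so it travelled √(2.2² + 2.2²) ≈ 3.1 units.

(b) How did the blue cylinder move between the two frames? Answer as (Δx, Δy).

(0.2, -0.7)

The blue cylinder started near (6.6, 5.4) and ended near (6.8, 4.7).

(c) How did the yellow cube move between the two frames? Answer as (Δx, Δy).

(-1.3, 2.2)

From the two frames, the yellow cube sits at roughly (6.9, 4.2) before and (5.6, 6.4) after.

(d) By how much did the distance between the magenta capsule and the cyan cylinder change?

-0.3

They were about 7.1 units apart before and 6.8 after — 0.3 units closer together.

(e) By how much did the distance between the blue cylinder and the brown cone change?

+1.8

They were about 2.3 units apart before and 4.1 after — 1.8 units further apart.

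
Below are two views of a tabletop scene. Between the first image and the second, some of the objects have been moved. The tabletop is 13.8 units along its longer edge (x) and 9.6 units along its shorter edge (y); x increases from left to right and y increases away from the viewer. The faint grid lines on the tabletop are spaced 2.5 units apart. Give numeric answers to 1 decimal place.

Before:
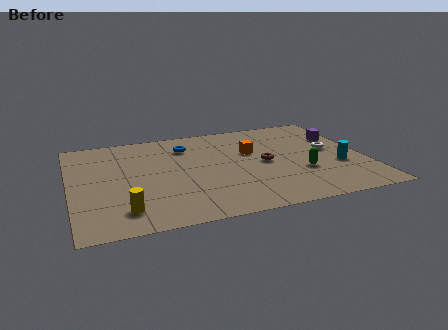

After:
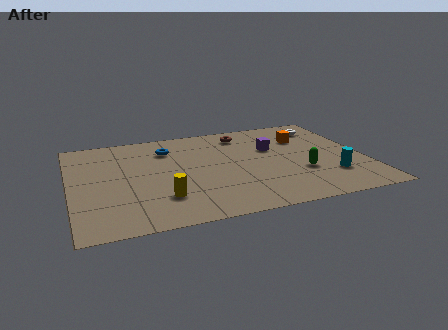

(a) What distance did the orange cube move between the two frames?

2.7

From (8.6, 6.0) to (11.2, 6.8), the orange cube covered √(2.6² + 0.8²) ≈ 2.7 units.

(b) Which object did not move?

the green capsule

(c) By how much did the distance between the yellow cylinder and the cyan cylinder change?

-2.4

The distance was about 10.3 in the first image and 7.9 in the second, so they moved 2.4 units closer together.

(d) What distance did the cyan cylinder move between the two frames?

1.0

The cyan cylinder moved from about (12.5, 3.5) to (12.0, 2.6), a distance of √(0.5² + 0.9²) ≈ 1.0.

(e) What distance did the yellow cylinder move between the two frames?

1.9

The yellow cylinder was near (2.3, 1.8) before and (4.1, 2.5) after, so it travelled √(1.8² + 0.7²) ≈ 1.9 units.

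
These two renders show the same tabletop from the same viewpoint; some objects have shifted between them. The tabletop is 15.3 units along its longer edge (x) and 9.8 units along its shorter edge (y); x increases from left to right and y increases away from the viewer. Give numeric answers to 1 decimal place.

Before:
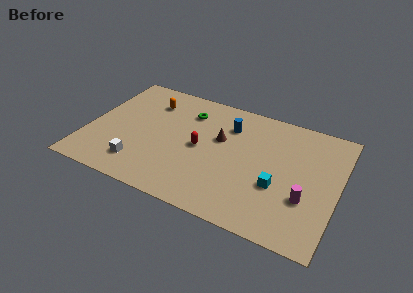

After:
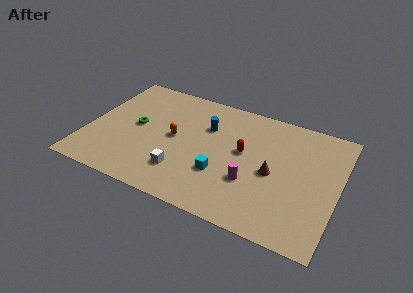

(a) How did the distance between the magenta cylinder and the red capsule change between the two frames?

-4.5

The distance was about 6.8 in the first image and 2.3 in the second, so they moved 4.5 units closer together.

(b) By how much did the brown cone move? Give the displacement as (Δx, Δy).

(3.4, -1.5)

The brown cone was at about (8.0, 6.0) and moved to about (11.4, 4.5).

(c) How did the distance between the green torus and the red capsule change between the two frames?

+3.7

They were about 2.9 units apart before and 6.6 after — 3.7 units further apart.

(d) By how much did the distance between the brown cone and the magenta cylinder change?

-4.4

The distance was about 6.1 in the first image and 1.7 in the second, so they moved 4.4 units closer together.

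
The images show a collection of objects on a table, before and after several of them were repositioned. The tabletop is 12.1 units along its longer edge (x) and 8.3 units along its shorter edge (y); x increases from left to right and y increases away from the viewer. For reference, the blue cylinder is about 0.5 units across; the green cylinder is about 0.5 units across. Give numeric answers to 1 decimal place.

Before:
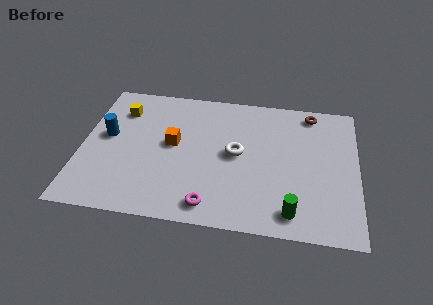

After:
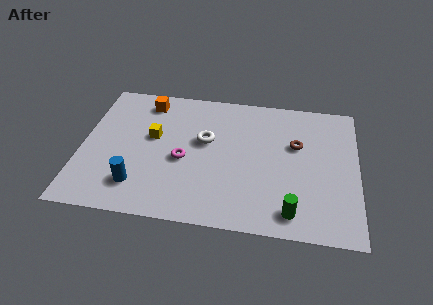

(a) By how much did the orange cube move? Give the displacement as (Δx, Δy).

(-1.3, 2.5)

The orange cube started near (4.0, 4.5) and ended near (2.7, 7.0).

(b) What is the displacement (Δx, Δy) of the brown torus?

(-0.6, -2.1)

The brown torus was at about (10.0, 7.3) and moved to about (9.4, 5.2).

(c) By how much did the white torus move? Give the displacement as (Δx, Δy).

(-1.4, 0.6)

The white torus was at about (6.8, 4.3) and moved to about (5.4, 4.9).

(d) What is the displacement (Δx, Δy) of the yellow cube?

(1.5, -1.5)

The yellow cube started near (1.6, 6.3) and ended near (3.1, 4.8).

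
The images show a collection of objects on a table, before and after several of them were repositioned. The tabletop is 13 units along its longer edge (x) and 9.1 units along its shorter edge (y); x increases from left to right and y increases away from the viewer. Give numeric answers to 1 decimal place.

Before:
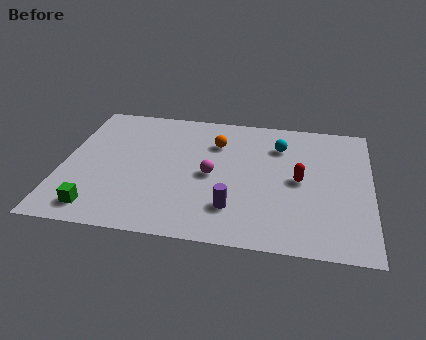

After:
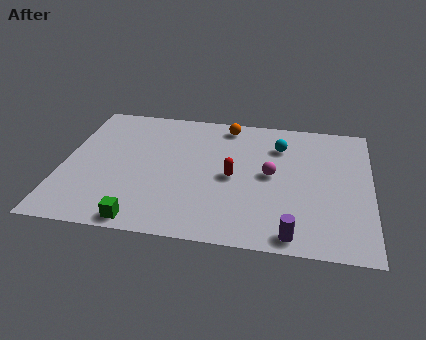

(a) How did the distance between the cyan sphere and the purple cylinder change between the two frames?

+1.0

The distance was about 4.9 in the first image and 5.9 in the second, so they moved 1.0 units further apart.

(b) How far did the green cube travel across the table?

2.0

From (1.7, 1.3) to (3.6, 0.8), the green cube covered √(1.9² + 0.5²) ≈ 2.0 units.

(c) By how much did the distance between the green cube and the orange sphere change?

+0.8

Before: roughly 7.1 units apart; after: 7.9. That's 0.8 units further apart.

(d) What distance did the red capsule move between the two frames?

2.8

From (10.0, 4.5) to (7.2, 4.3), the red capsule covered √(2.8² + 0.2²) ≈ 2.8 units.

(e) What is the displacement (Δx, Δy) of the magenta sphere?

(2.5, 0.4)

The magenta sphere was at about (6.3, 4.3) and moved to about (8.8, 4.7).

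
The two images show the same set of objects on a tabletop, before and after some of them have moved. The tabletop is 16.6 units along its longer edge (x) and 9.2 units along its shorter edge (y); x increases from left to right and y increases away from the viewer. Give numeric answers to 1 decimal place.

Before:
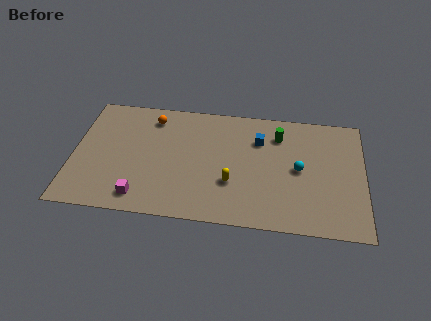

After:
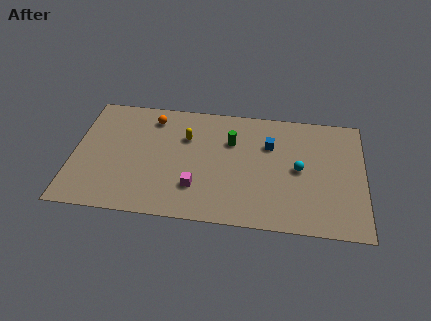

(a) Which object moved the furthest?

the yellow capsule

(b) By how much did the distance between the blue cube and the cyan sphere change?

-0.6

They were about 3.0 units apart before and 2.4 after — 0.6 units closer together.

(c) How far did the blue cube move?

0.7

From (10.6, 6.6) to (11.2, 6.3), the blue cube covered √(0.6² + 0.3²) ≈ 0.7 units.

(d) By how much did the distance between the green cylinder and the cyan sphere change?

+1.5

Before: roughly 2.8 units apart; after: 4.3. That's 1.5 units further apart.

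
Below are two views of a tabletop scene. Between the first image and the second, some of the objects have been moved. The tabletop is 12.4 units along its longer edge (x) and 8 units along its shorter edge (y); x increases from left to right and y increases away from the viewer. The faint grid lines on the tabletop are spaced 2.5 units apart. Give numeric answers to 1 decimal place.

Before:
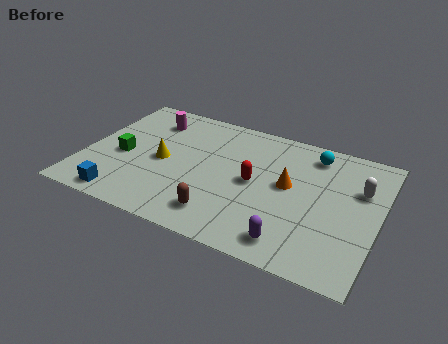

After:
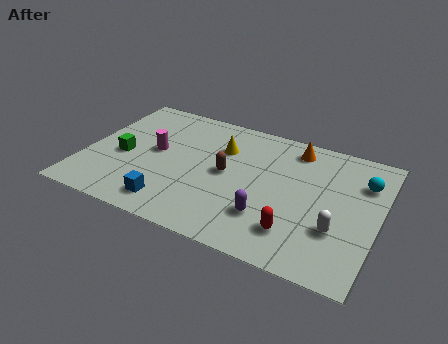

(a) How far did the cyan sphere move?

2.4

The cyan sphere was near (9.4, 6.7) before and (11.6, 5.8) after, so it travelled √(2.2² + 0.9²) ≈ 2.4 units.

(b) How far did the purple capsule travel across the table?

1.5

The purple capsule was near (9.1, 1.2) before and (8.0, 2.2) after, so it travelled √(1.1² + 1.0²) ≈ 1.5 units.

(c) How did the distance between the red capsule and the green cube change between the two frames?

+2.2

The distance was about 5.6 in the first image and 7.8 in the second, so they moved 2.2 units further apart.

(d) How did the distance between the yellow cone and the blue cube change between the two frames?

+1.4

They were about 3.2 units apart before and 4.6 after — 1.4 units further apart.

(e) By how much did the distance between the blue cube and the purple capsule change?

-3.0

Before: roughly 7.1 units apart; after: 4.1. That's 3.0 units closer together.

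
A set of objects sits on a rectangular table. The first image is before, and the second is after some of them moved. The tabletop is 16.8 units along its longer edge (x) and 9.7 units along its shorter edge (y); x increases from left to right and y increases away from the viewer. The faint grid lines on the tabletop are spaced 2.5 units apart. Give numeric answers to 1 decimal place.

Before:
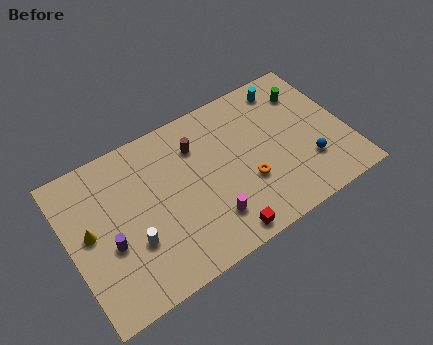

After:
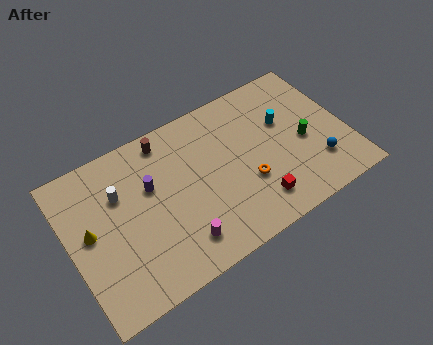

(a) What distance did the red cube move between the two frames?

2.5

The red cube moved from about (8.5, 1.0) to (10.8, 1.9), a distance of √(2.3² + 0.9²) ≈ 2.5.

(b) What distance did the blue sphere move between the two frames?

0.6

The blue sphere moved from about (14.2, 2.8) to (14.7, 2.5), a distance of √(0.5² + 0.3²) ≈ 0.6.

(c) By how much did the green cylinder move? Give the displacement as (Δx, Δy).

(-0.7, -3.1)

The green cylinder was at about (14.9, 7.4) and moved to about (14.2, 4.3).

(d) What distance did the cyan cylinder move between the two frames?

2.3

From (13.8, 8.3) to (13.3, 6.1), the cyan cylinder covered √(0.5² + 2.2²) ≈ 2.3 units.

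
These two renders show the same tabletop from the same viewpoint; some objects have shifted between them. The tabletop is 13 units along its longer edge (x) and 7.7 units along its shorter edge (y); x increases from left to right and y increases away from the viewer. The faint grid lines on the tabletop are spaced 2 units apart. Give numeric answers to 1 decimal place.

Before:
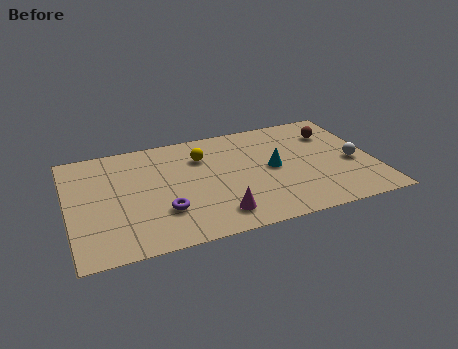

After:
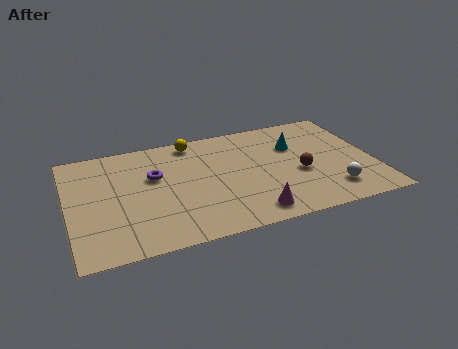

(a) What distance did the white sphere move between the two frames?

2.0

The white sphere moved from about (12.1, 3.3) to (11.0, 1.6), a distance of √(1.1² + 1.7²) ≈ 2.0.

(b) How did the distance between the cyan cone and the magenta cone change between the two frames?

+1.1

Before: roughly 3.6 units apart; after: 4.7. That's 1.1 units further apart.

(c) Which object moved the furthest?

the brown sphere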